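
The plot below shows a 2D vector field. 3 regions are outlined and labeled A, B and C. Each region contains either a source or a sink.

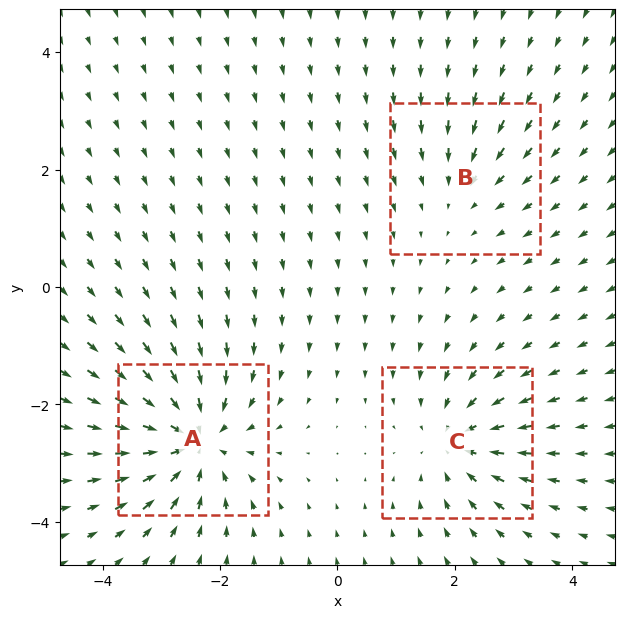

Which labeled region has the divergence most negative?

Divergence at each region's feature centre — A: about -5, B: about -2, C: about -3. Region A is most negative.

A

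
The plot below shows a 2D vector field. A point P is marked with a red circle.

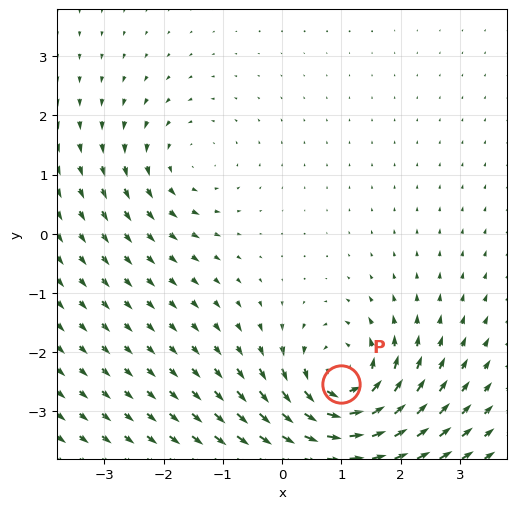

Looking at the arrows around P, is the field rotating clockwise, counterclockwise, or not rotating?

Near P at (1.0, -2.5) the arrows circulate counterclockwise. The curl (z-component) there is about +6; positive curl means counterclockwise rotation.

counterclockwise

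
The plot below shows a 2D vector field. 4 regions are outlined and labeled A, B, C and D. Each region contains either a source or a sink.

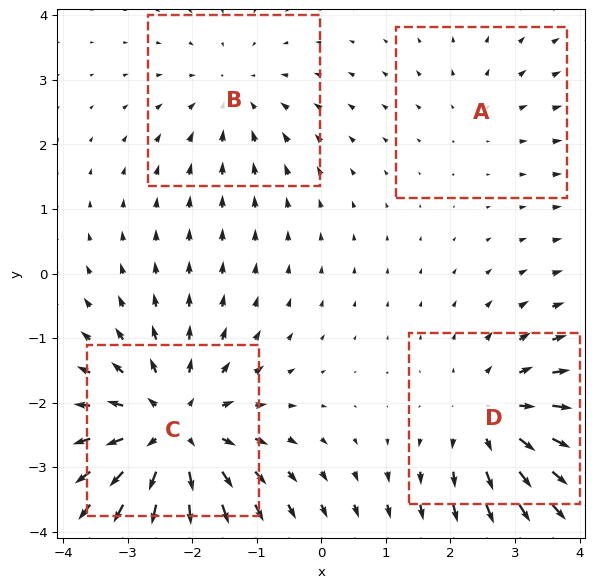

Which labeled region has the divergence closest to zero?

A

Divergence at each region's feature centre — A: about +2, B: about -3, C: about +6, D: about +4. Region A is closest to zero.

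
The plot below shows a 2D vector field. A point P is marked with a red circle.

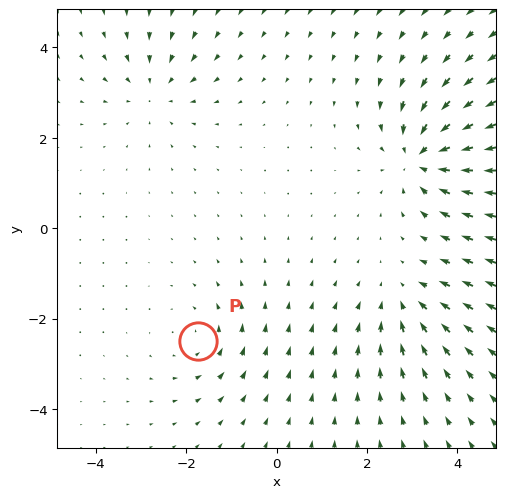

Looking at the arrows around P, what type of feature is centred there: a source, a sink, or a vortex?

vortex

At P (-1.7, -2.5) the arrows circulate counterclockwise. Divergence ≈0, curl about +2 — near-zero divergence with nonzero curl is a vortex.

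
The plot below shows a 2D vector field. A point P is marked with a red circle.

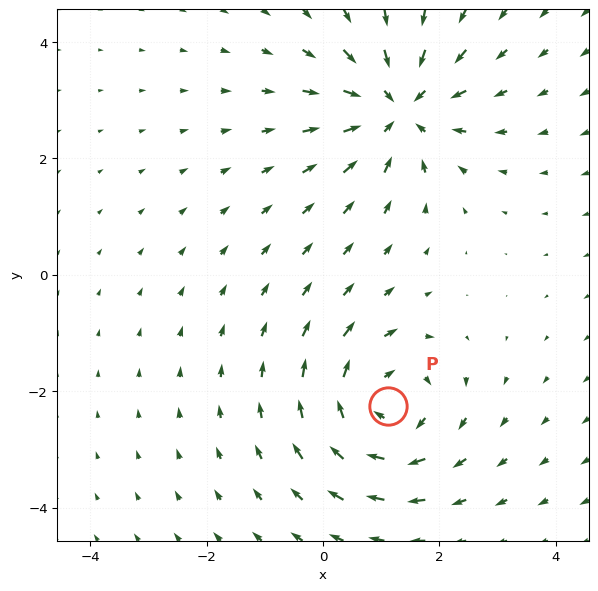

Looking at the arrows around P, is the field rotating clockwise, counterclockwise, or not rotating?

clockwise

Near P at (1.1, -2.3) the arrows circulate clockwise. The curl (z-component) there is about -4; negative curl means clockwise rotation.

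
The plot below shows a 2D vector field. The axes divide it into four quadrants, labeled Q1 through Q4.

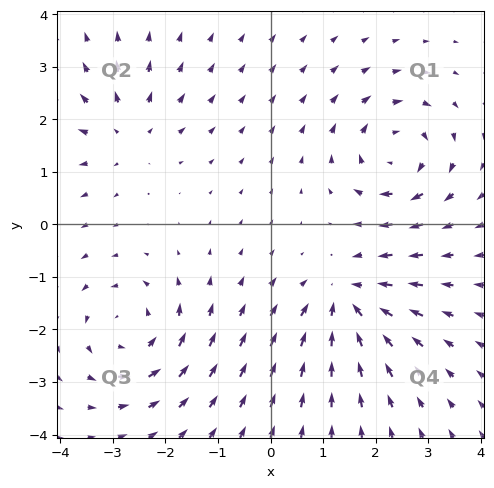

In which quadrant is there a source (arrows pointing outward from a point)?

Q2

The source sits at approximately (-2.7, 1.7), which lies in quadrant Q2. The divergence there is about +3, positive as expected for a source.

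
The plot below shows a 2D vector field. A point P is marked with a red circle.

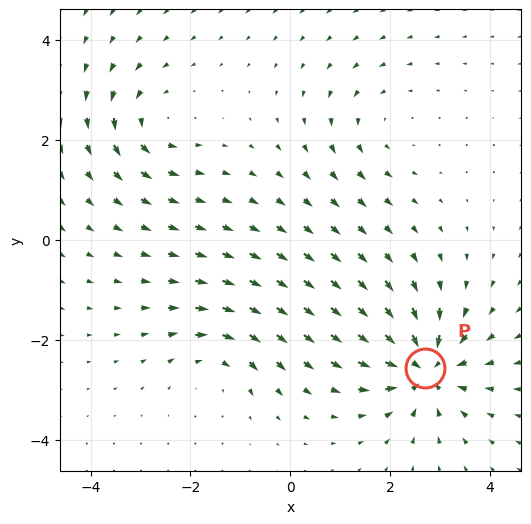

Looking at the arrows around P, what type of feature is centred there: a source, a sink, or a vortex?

At P (2.7, -2.6) the arrows converge inward. Divergence about -6, curl ≈0 — negative divergence with near-zero curl is a sink.

sink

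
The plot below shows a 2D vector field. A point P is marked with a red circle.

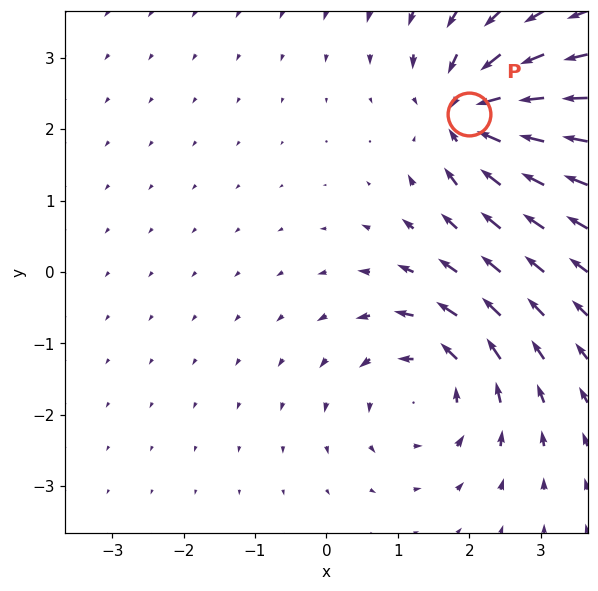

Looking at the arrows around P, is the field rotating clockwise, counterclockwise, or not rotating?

Near P at (2.0, 2.2) the arrows show no circulation. The curl there is ≈0.

not rotating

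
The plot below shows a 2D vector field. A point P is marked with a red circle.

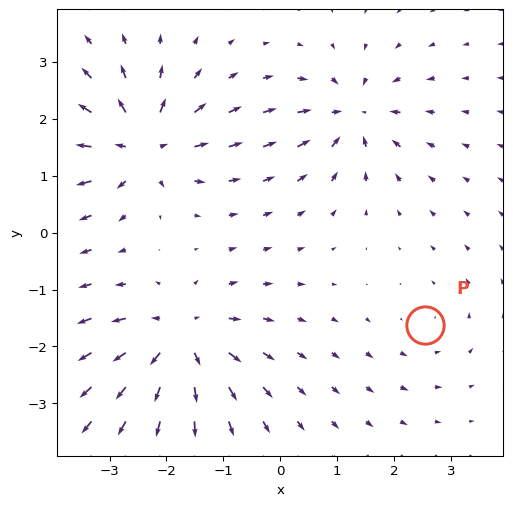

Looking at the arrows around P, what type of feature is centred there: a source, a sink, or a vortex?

At P (2.6, -1.6) the arrows circulate counterclockwise. Divergence ≈0, curl about +2 — near-zero divergence with nonzero curl is a vortex.

vortex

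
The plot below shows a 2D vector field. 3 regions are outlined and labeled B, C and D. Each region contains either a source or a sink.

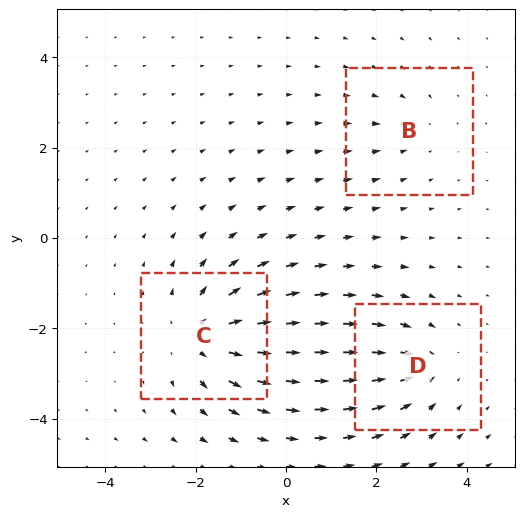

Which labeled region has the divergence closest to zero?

Divergence at each region's feature centre — B: about -2, C: about +5, D: about -3. Region B is closest to zero.

B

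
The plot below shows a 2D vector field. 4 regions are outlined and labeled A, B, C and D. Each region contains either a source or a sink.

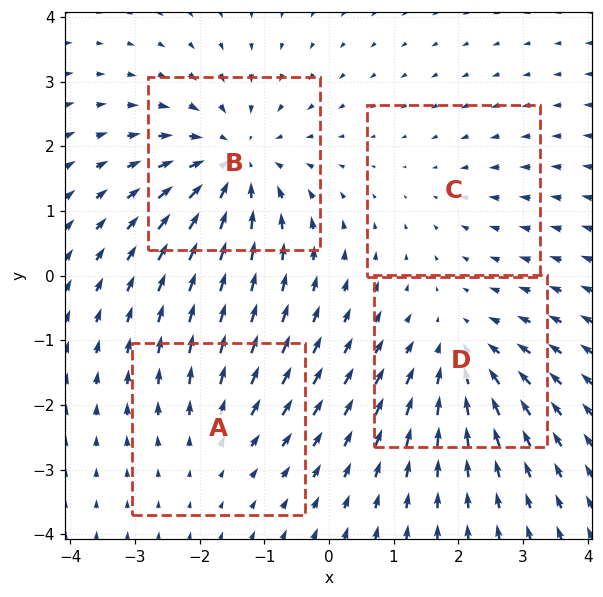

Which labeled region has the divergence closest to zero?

C

Divergence at each region's feature centre — A: about +3, B: about -6, C: about -2, D: about -4. Region C is closest to zero.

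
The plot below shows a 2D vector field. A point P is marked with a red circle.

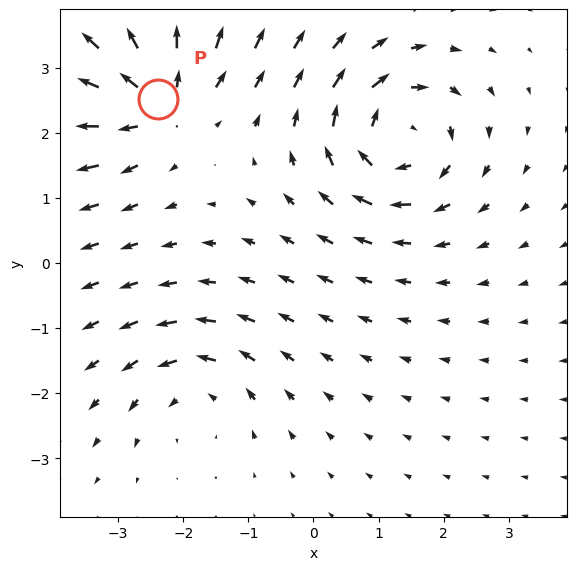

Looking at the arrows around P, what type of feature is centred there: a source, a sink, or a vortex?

At P (-2.4, 2.5) the arrows spread outward. Divergence about +6, curl ≈0 — positive divergence with near-zero curl is a source.

source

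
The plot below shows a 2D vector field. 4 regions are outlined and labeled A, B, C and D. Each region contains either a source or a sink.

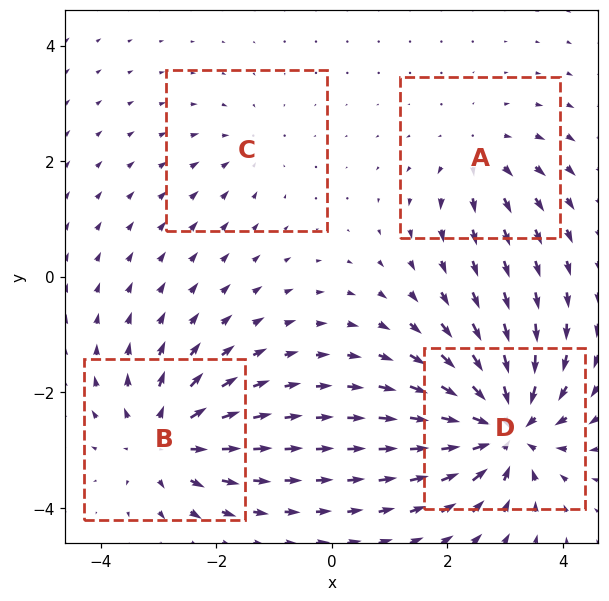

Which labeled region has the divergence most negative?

Divergence at each region's feature centre — A: about +4, B: about +5, C: about -2, D: about -8. Region D is most negative.

D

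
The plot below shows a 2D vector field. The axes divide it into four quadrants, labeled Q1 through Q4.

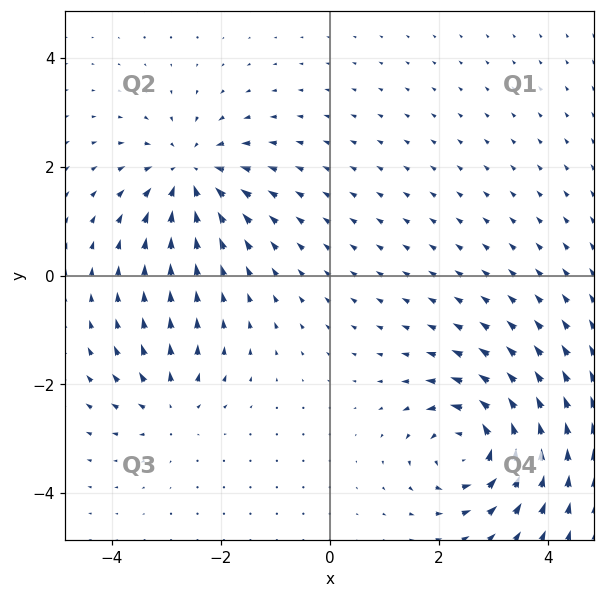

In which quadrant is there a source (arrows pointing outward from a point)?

The source sits at approximately (-2.9, -2.4), which lies in quadrant Q3. The divergence there is about +4, positive as expected for a source.

Q3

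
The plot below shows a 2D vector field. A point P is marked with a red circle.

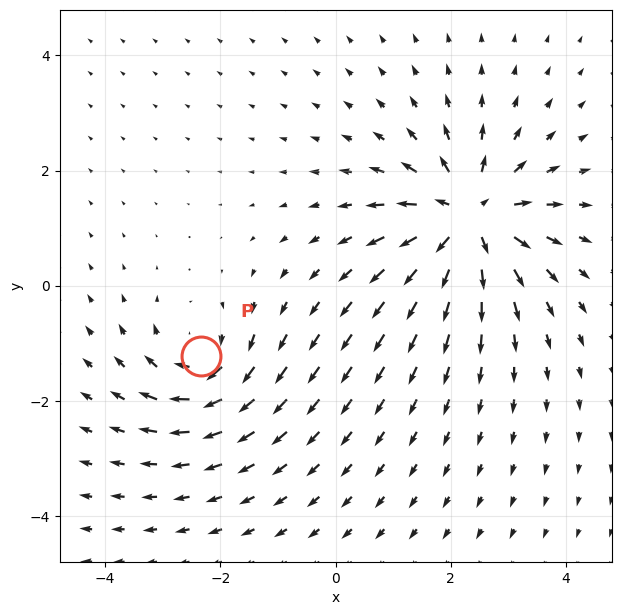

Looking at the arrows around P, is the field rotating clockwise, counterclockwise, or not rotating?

clockwise

Near P at (-2.3, -1.2) the arrows circulate clockwise. The curl (z-component) there is about -4; negative curl means clockwise rotation.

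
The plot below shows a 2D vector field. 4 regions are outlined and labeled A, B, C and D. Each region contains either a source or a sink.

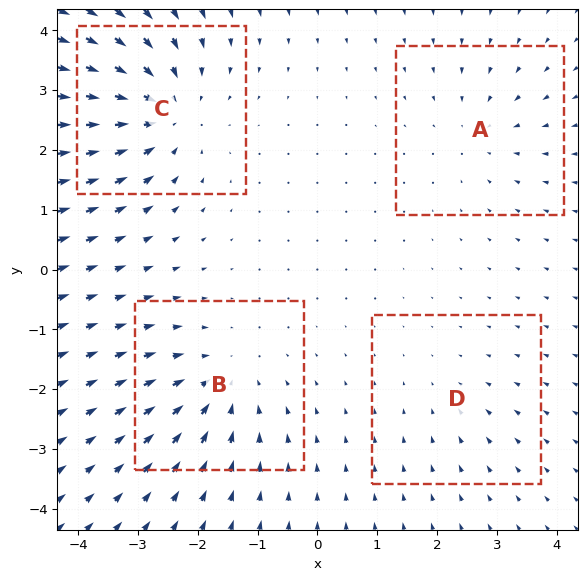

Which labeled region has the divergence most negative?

C

Divergence at each region's feature centre — A: about -3, B: about -4, C: about -6, D: about -2. Region C is most negative.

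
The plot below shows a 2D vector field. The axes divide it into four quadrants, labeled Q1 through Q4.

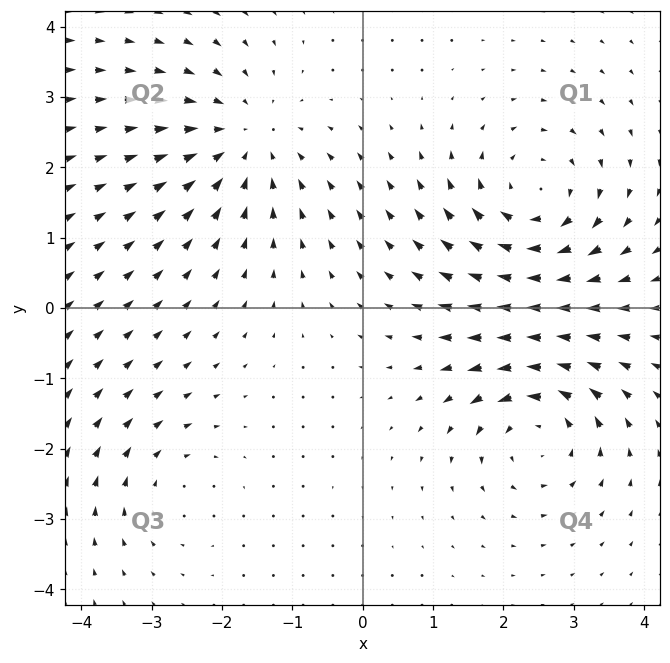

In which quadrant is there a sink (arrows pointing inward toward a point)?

The sink sits at approximately (-1.7, 2.4), which lies in quadrant Q2. The divergence there is about -4, negative as expected for a sink.

Q2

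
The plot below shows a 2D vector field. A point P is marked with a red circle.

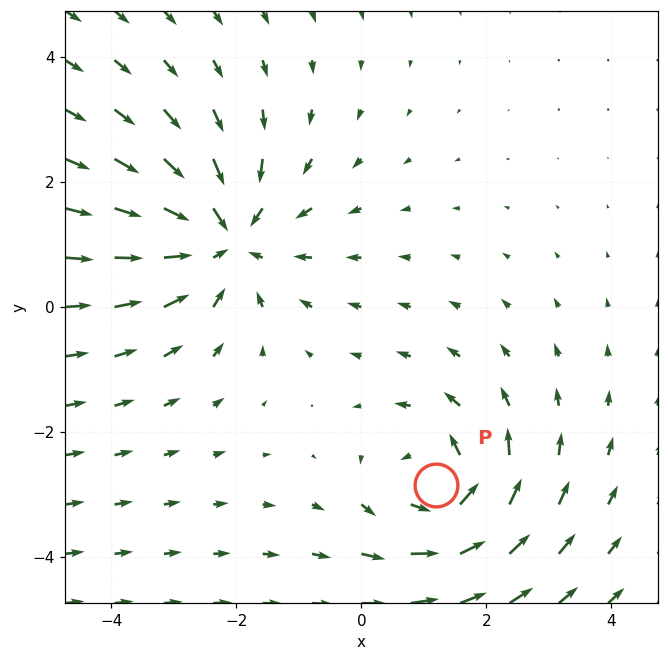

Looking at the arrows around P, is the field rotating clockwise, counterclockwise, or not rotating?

Near P at (1.2, -2.9) the arrows circulate counterclockwise. The curl (z-component) there is about +4; positive curl means counterclockwise rotation.

counterclockwise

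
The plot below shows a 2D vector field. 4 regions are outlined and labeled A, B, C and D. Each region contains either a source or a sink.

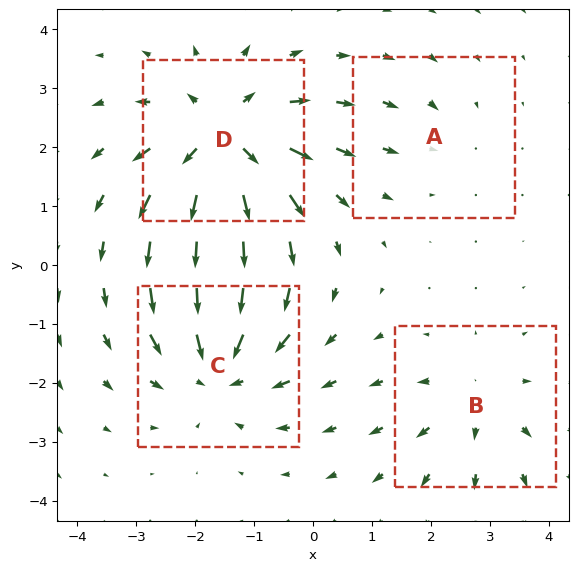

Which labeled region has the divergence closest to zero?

Divergence at each region's feature centre — A: about -2, B: about +3, C: about -5, D: about +6. Region A is closest to zero.

A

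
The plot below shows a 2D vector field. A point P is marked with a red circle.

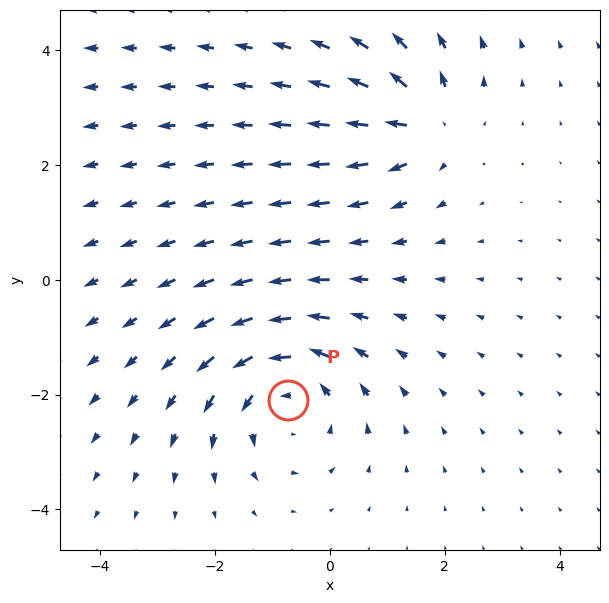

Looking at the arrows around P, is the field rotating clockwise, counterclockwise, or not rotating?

counterclockwise

Near P at (-0.7, -2.1) the arrows circulate counterclockwise. The curl (z-component) there is about +4; positive curl means counterclockwise rotation.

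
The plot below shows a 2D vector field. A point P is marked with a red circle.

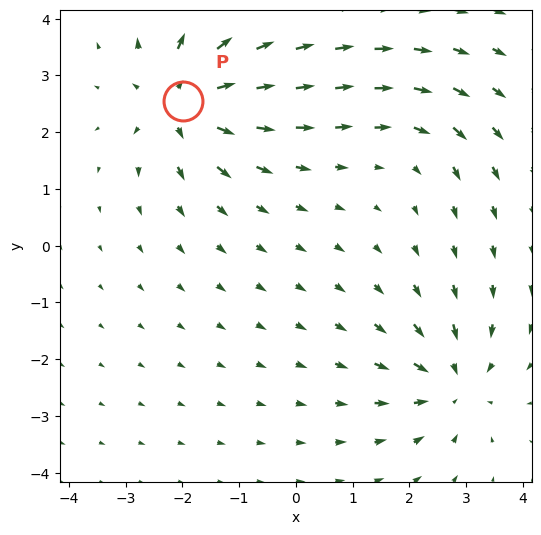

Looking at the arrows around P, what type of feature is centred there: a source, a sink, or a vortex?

source

At P (-2.0, 2.5) the arrows spread outward. Divergence about +6, curl ≈0 — positive divergence with near-zero curl is a source.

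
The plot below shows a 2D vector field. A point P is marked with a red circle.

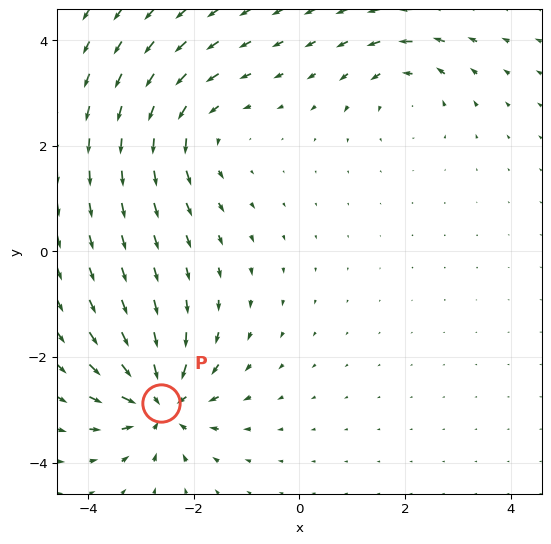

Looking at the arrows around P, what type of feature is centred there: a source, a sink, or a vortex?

At P (-2.6, -2.9) the arrows converge inward. Divergence about -7, curl ≈0 — negative divergence with near-zero curl is a sink.

sink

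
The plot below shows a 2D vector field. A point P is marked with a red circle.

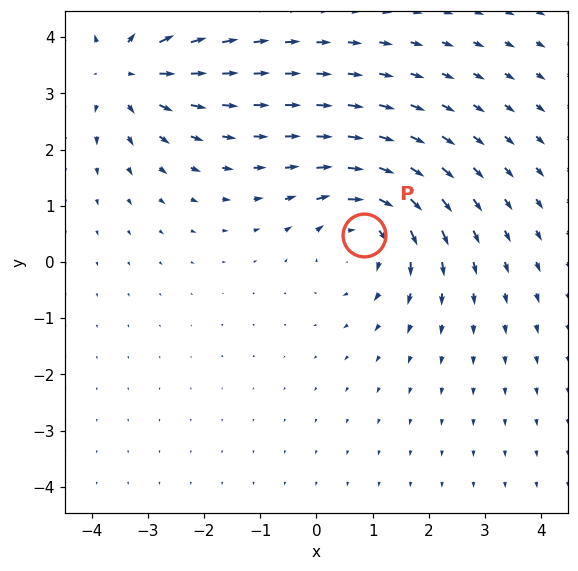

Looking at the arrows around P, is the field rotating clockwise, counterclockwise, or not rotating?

Near P at (0.8, 0.5) the arrows circulate clockwise. The curl (z-component) there is about -5; negative curl means clockwise rotation.

clockwise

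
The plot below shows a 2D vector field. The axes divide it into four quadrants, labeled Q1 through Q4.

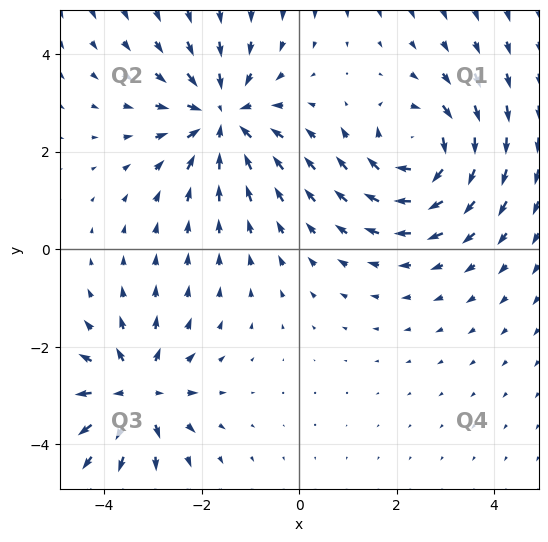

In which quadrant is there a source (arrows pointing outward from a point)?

Q3

The source sits at approximately (-3.3, -2.9), which lies in quadrant Q3. The divergence there is about +5, positive as expected for a source.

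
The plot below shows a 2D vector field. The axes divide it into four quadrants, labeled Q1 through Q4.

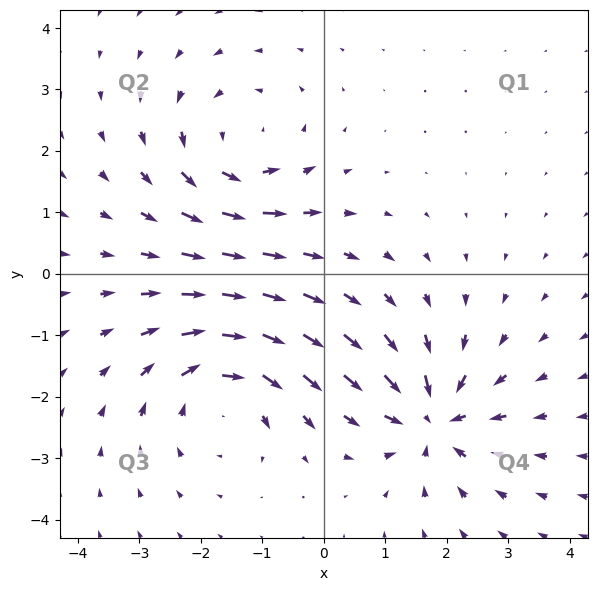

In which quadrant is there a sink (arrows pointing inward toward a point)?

Q4

The sink sits at approximately (1.8, -2.4), which lies in quadrant Q4. The divergence there is about -6, negative as expected for a sink.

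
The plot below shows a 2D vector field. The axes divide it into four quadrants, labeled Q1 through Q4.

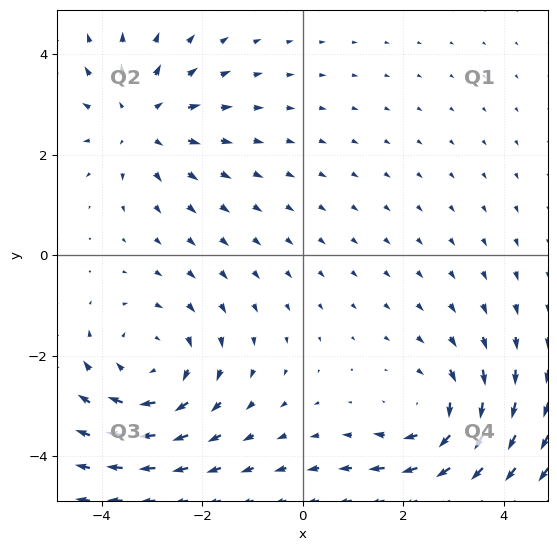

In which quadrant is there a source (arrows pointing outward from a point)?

The source sits at approximately (-3.2, 2.7), which lies in quadrant Q2. The divergence there is about +3, positive as expected for a source.

Q2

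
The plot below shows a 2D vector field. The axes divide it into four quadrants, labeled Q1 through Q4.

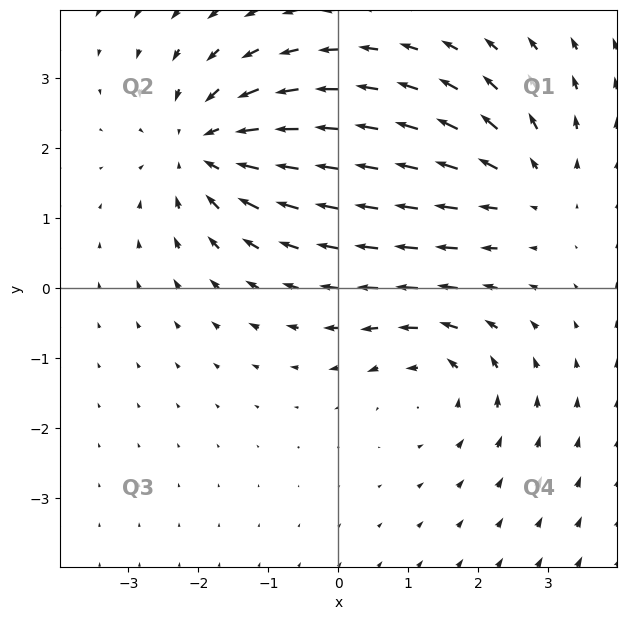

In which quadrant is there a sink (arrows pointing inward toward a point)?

Q2

The sink sits at approximately (-1.9, 2.0), which lies in quadrant Q2. The divergence there is about -4, negative as expected for a sink.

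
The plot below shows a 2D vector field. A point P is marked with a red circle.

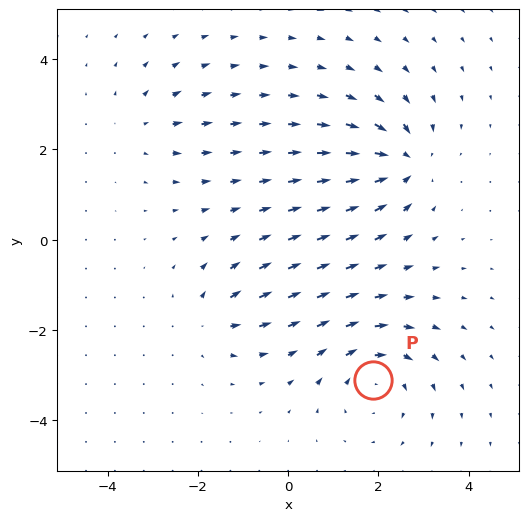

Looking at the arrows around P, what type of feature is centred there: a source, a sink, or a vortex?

At P (1.9, -3.1) the arrows circulate clockwise. Divergence ≈0, curl about -4 — near-zero divergence with nonzero curl is a vortex.

vortex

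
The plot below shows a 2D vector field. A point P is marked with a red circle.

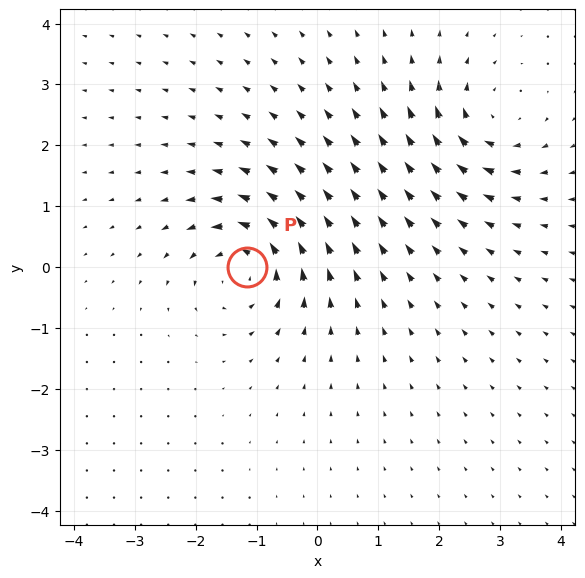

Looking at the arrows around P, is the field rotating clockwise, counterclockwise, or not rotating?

Near P at (-1.2, 0.0) the arrows circulate counterclockwise. The curl (z-component) there is about +5; positive curl means counterclockwise rotation.

counterclockwise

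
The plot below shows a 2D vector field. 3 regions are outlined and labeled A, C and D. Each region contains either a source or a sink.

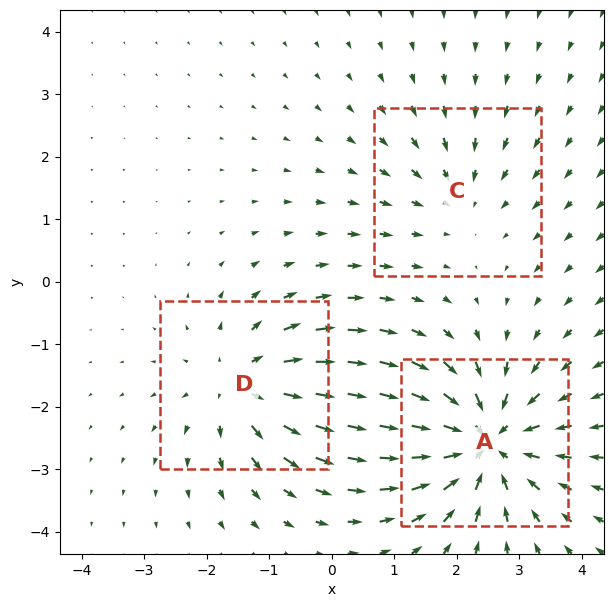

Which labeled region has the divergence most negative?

A

Divergence at each region's feature centre — A: about -5, C: about -2, D: about +4. Region A is most negative.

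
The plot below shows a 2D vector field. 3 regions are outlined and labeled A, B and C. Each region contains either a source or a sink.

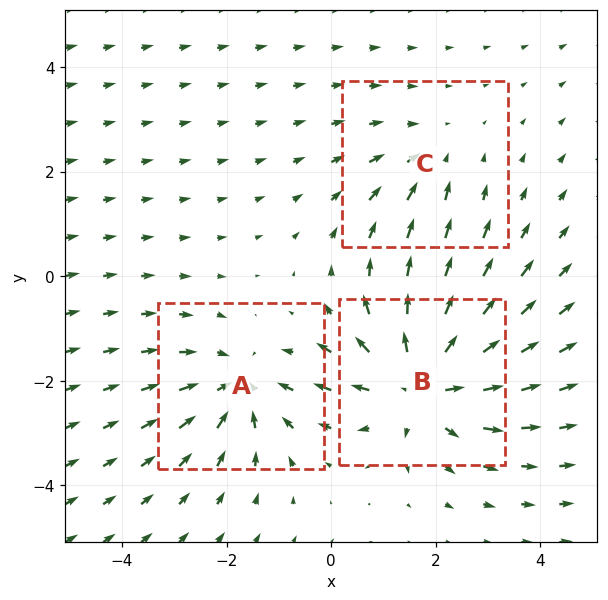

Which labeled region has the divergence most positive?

B

Divergence at each region's feature centre — A: about -3, B: about +4, C: about -2. Region B is most positive.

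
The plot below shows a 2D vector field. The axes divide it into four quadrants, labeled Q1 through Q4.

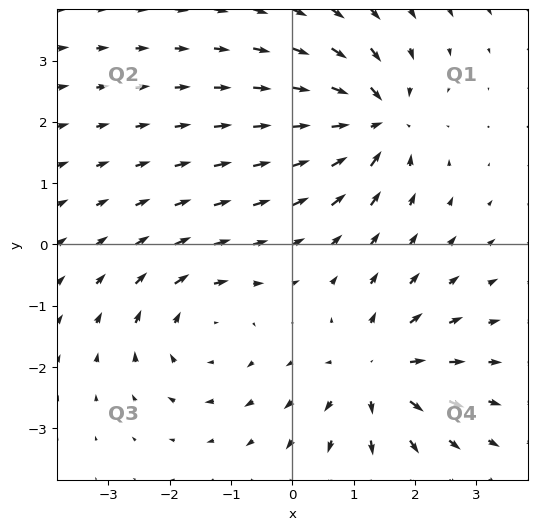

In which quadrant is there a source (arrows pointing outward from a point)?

The source sits at approximately (1.4, -2.1), which lies in quadrant Q4. The divergence there is about +6, positive as expected for a source.

Q4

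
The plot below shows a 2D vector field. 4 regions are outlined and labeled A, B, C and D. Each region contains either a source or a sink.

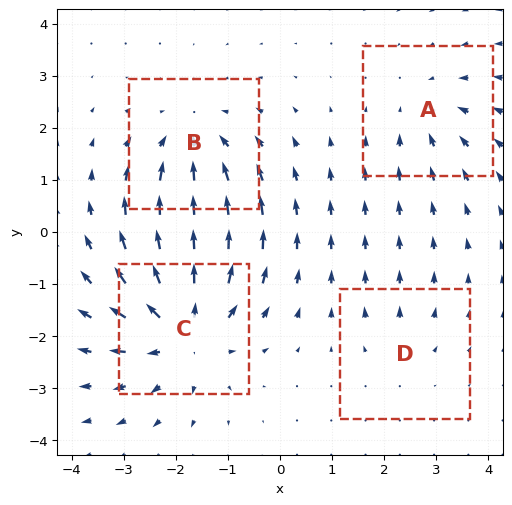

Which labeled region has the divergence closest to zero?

D

Divergence at each region's feature centre — A: about -3, B: about -4, C: about +6, D: about +2. Region D is closest to zero.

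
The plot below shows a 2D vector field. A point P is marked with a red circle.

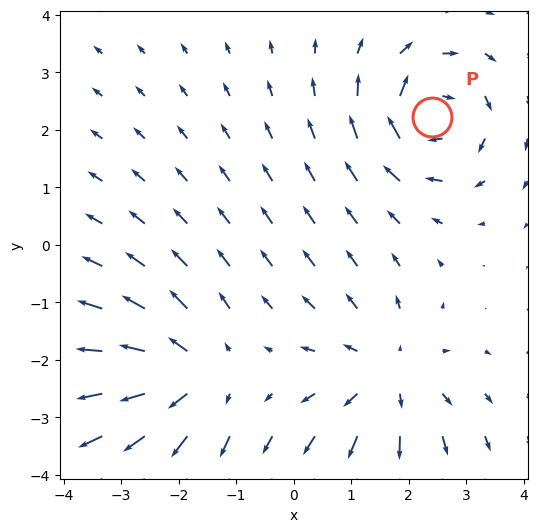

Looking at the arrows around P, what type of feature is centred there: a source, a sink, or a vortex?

vortex

At P (2.4, 2.2) the arrows circulate clockwise. Divergence ≈0, curl about -5 — near-zero divergence with nonzero curl is a vortex.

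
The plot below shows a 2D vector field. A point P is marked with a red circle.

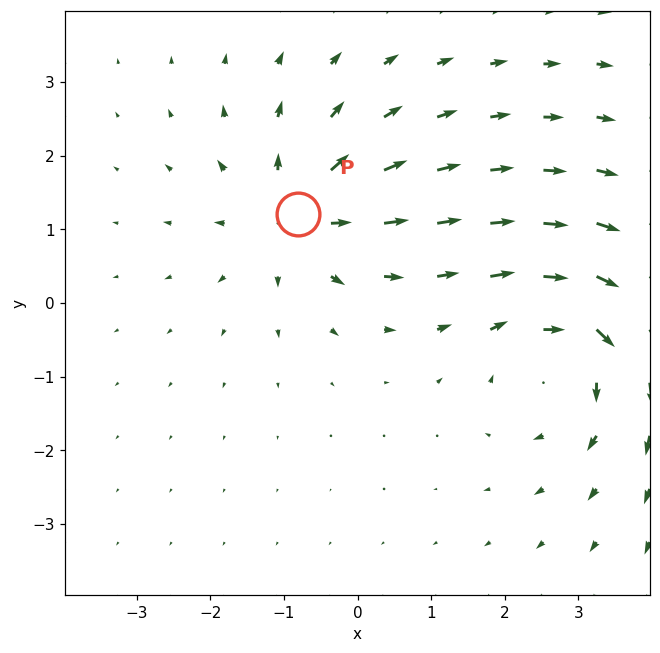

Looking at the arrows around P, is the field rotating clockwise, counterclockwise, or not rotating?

not rotating

Near P at (-0.8, 1.2) the arrows show no circulation. The curl there is ≈0.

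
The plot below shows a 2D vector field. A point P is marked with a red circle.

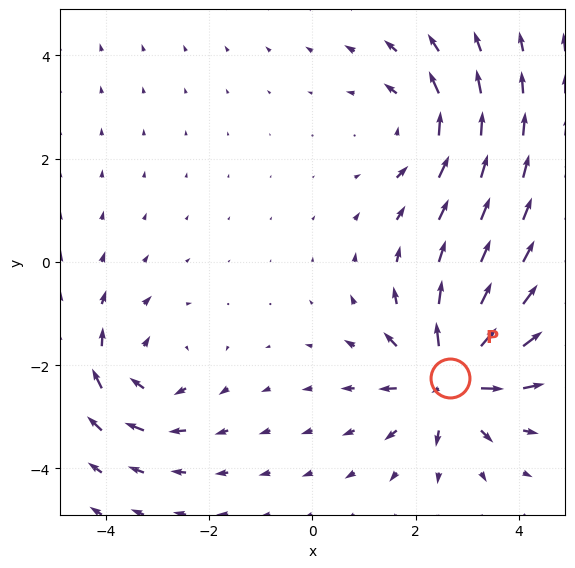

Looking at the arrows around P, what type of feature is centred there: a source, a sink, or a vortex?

source

At P (2.7, -2.2) the arrows spread outward. Divergence about +6, curl ≈0 — positive divergence with near-zero curl is a source.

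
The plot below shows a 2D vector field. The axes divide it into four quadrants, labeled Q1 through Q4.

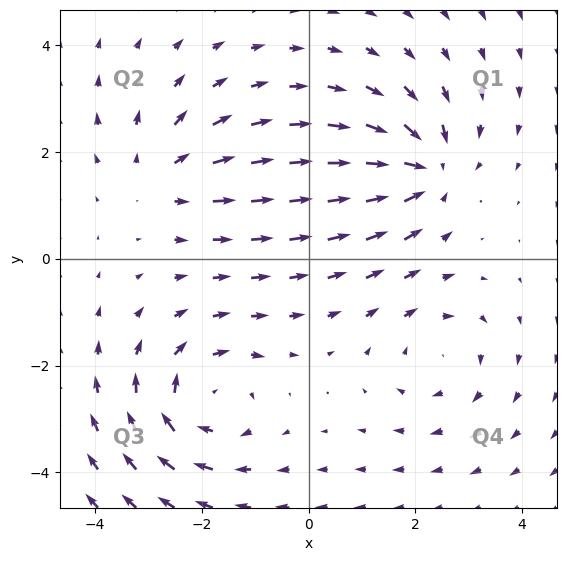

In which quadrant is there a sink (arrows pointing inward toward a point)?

Q1

The sink sits at approximately (2.2, 1.7), which lies in quadrant Q1. The divergence there is about -5, negative as expected for a sink.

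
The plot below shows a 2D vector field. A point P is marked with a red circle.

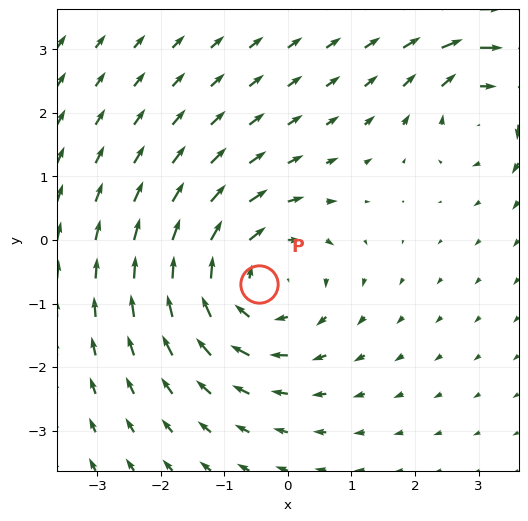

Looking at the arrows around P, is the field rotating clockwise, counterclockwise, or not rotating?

Near P at (-0.4, -0.7) the arrows circulate clockwise. The curl (z-component) there is about -4; negative curl means clockwise rotation.

clockwise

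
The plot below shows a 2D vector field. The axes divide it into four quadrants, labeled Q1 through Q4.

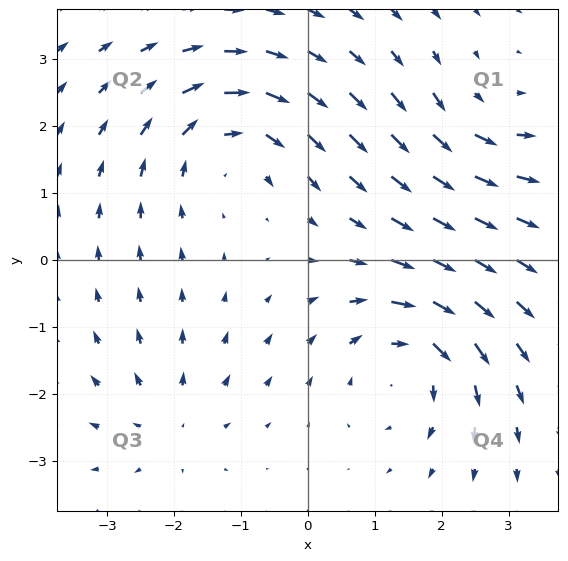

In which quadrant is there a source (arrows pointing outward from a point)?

The source sits at approximately (-2.1, -2.5), which lies in quadrant Q3. The divergence there is about +3, positive as expected for a source.

Q3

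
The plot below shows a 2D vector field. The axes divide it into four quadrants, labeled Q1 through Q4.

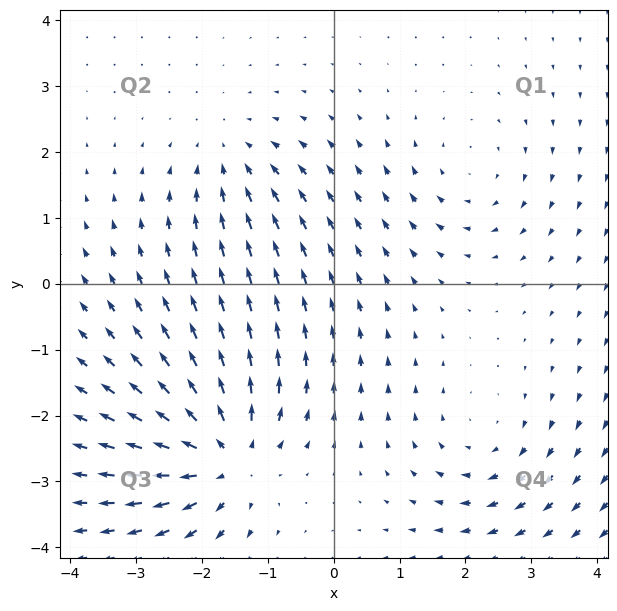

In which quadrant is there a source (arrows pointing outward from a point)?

The source sits at approximately (-1.6, -2.6), which lies in quadrant Q3. The divergence there is about +6, positive as expected for a source.

Q3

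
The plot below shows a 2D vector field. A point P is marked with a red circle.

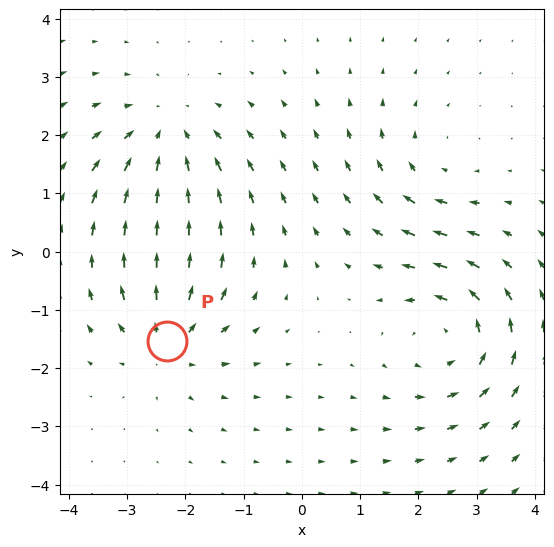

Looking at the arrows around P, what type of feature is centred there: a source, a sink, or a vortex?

source

At P (-2.3, -1.5) the arrows spread outward. Divergence about +4, curl ≈0 — positive divergence with near-zero curl is a source.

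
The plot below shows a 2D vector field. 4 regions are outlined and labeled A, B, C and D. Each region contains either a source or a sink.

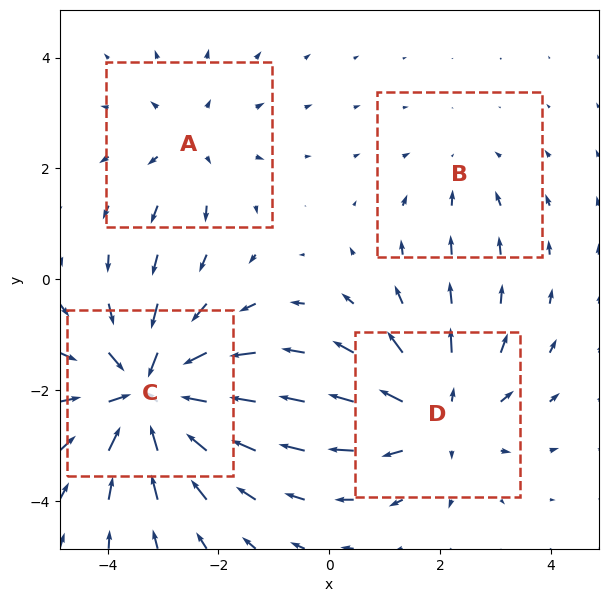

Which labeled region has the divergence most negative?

C

Divergence at each region's feature centre — A: about +3, B: about -2, C: about -6, D: about +4. Region C is most negative.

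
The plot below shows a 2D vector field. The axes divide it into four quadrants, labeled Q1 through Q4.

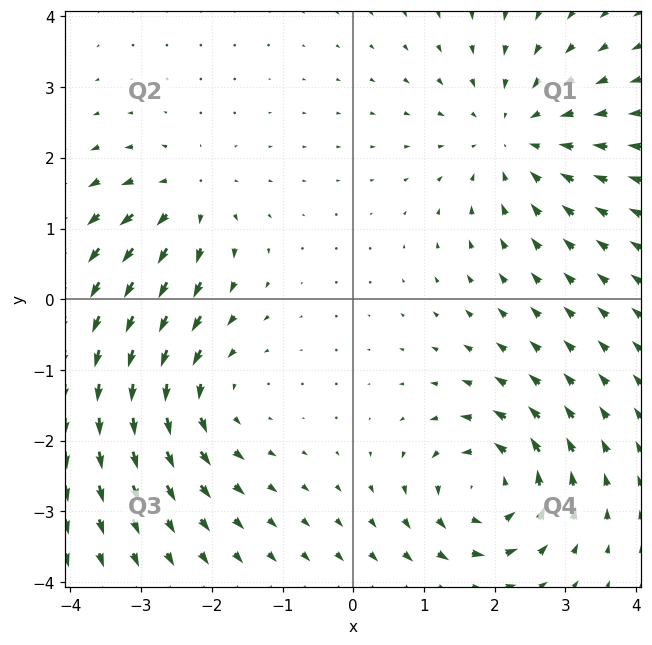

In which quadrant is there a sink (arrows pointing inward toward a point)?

The sink sits at approximately (2.3, 2.3), which lies in quadrant Q1. The divergence there is about -3, negative as expected for a sink.

Q1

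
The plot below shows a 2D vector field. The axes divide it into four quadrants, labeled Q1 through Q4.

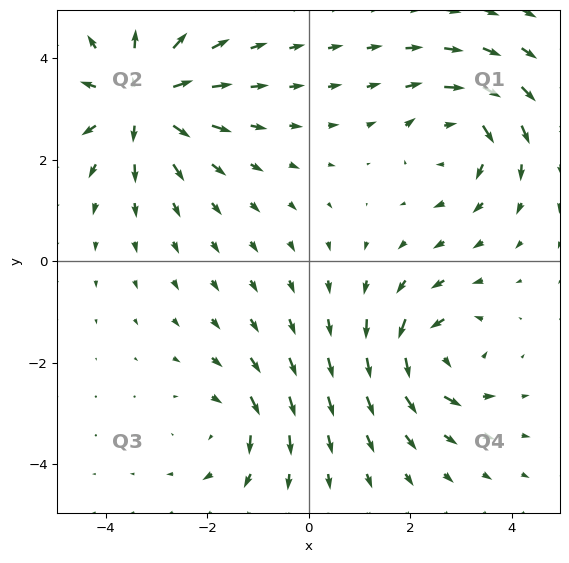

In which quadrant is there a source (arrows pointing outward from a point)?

The source sits at approximately (-3.3, 3.2), which lies in quadrant Q2. The divergence there is about +6, positive as expected for a source.

Q2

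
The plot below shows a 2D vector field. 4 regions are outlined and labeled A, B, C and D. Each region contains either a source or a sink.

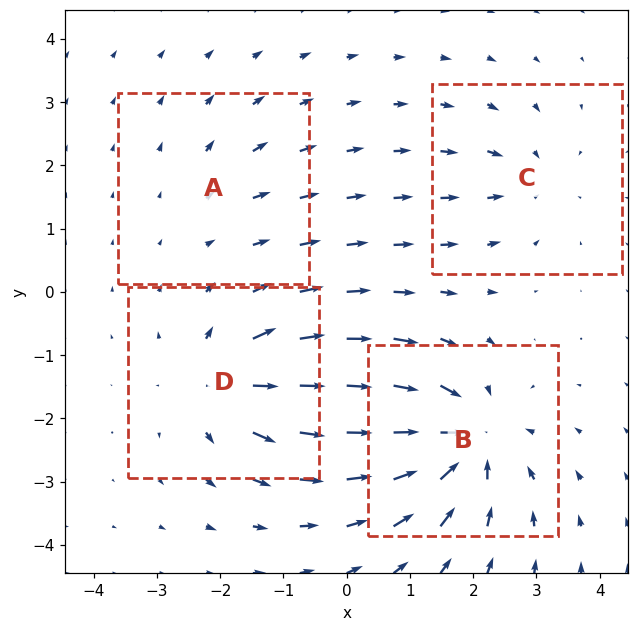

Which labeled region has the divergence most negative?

Divergence at each region's feature centre — A: about +2, B: about -8, C: about -4, D: about +6. Region B is most negative.

B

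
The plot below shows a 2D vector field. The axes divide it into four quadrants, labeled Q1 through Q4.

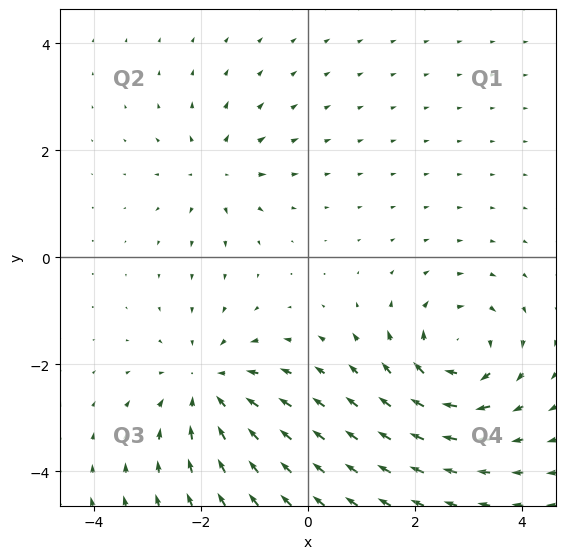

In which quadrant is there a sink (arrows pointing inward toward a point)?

The sink sits at approximately (-1.9, -2.4), which lies in quadrant Q3. The divergence there is about -4, negative as expected for a sink.

Q3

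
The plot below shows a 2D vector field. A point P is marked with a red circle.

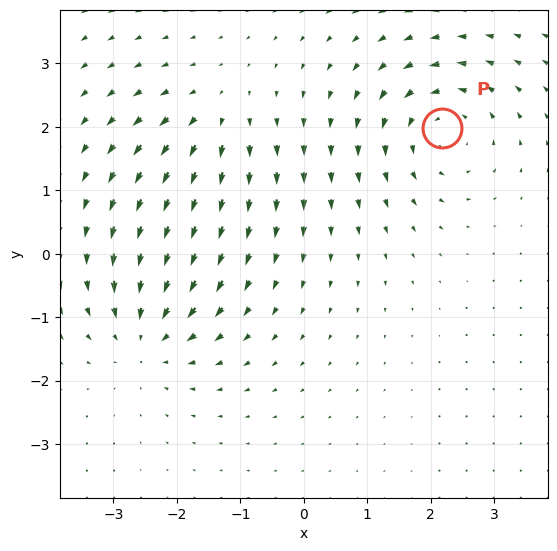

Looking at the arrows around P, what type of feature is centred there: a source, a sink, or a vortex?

At P (2.2, 2.0) the arrows circulate counterclockwise. Divergence ≈0, curl about +5 — near-zero divergence with nonzero curl is a vortex.

vortex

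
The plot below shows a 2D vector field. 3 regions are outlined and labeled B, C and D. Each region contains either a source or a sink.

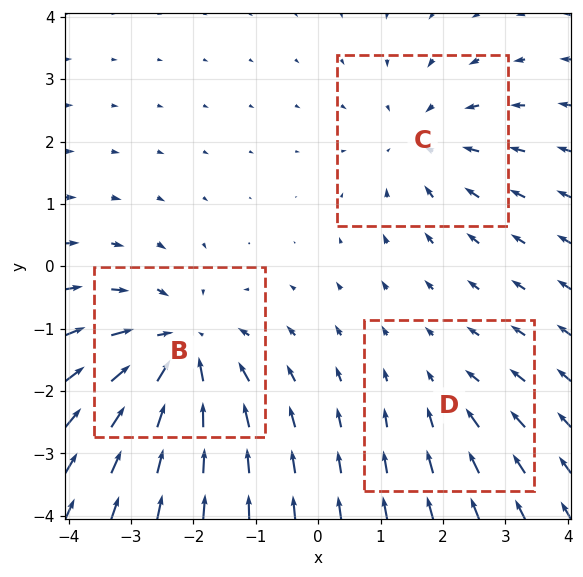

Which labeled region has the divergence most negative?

B

Divergence at each region's feature centre — B: about -4, C: about -3, D: about -2. Region B is most negative.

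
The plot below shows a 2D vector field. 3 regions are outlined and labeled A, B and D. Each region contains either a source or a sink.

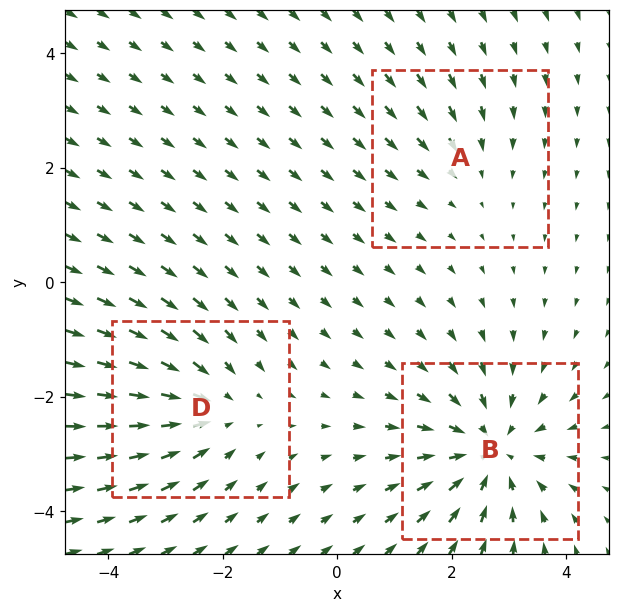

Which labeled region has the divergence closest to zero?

Divergence at each region's feature centre — A: about -2, B: about -4, D: about -3. Region A is closest to zero.

A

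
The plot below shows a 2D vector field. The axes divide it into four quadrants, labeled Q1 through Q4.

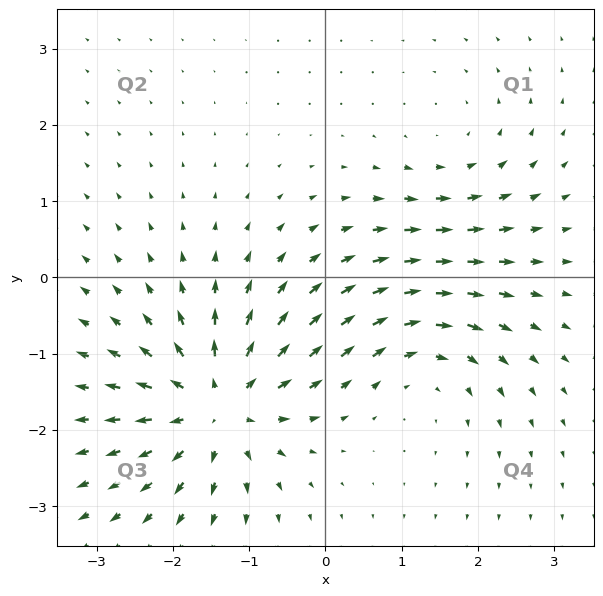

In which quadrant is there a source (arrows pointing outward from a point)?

The source sits at approximately (-1.4, -1.7), which lies in quadrant Q3. The divergence there is about +6, positive as expected for a source.

Q3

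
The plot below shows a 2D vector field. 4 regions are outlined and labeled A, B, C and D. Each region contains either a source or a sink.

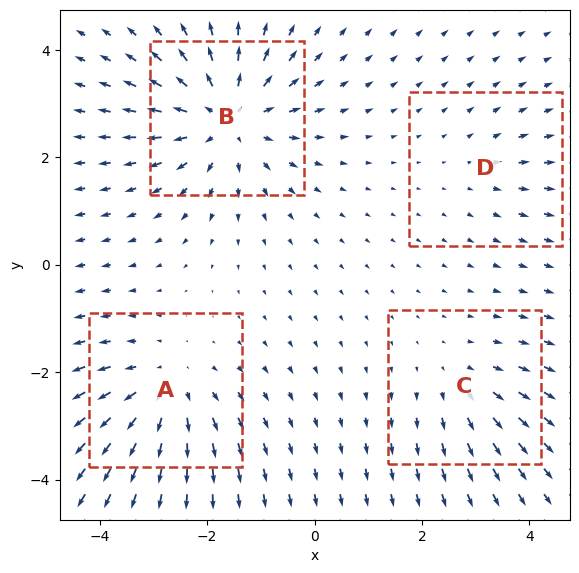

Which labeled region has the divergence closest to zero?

D

Divergence at each region's feature centre — A: about +5, B: about +6, C: about +3, D: about +2. Region D is closest to zero.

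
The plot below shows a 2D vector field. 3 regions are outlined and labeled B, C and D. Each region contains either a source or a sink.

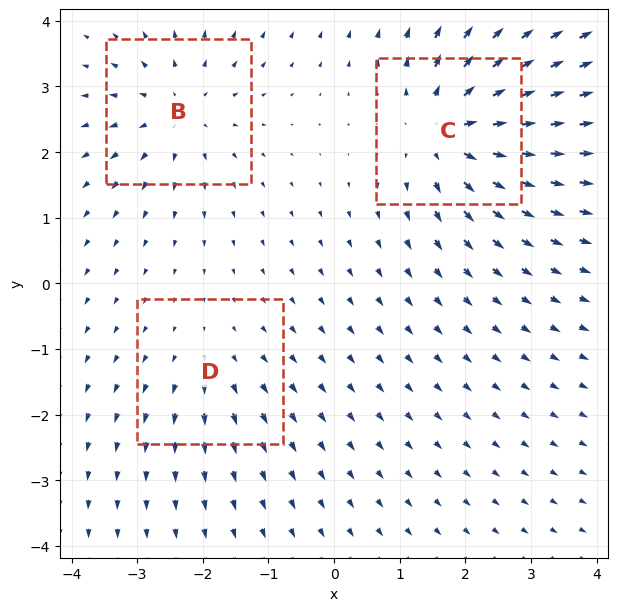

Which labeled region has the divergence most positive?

C

Divergence at each region's feature centre — B: about +4, C: about +5, D: about +2. Region C is most positive.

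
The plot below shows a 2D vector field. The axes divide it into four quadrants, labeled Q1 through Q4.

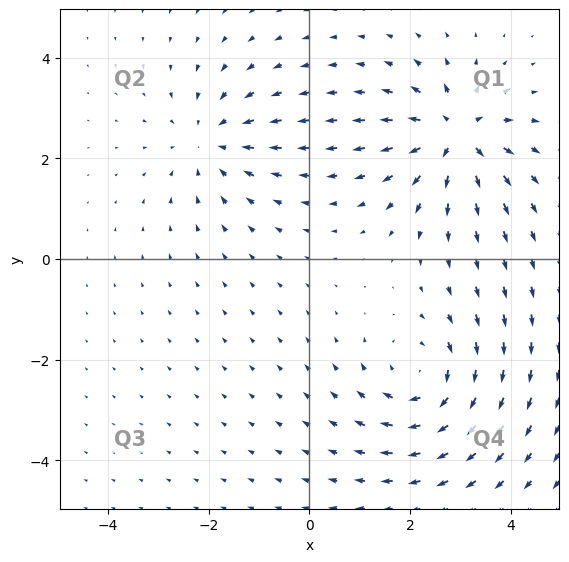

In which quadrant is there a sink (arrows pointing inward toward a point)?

Q2

The sink sits at approximately (-2.0, 2.3), which lies in quadrant Q2. The divergence there is about -3, negative as expected for a sink.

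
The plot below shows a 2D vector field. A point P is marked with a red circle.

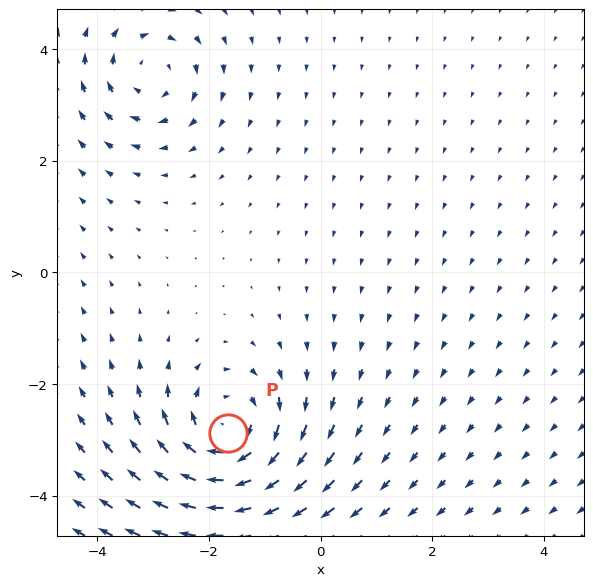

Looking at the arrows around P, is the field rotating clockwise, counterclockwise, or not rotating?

Near P at (-1.7, -2.9) the arrows circulate clockwise. The curl (z-component) there is about -5; negative curl means clockwise rotation.

clockwise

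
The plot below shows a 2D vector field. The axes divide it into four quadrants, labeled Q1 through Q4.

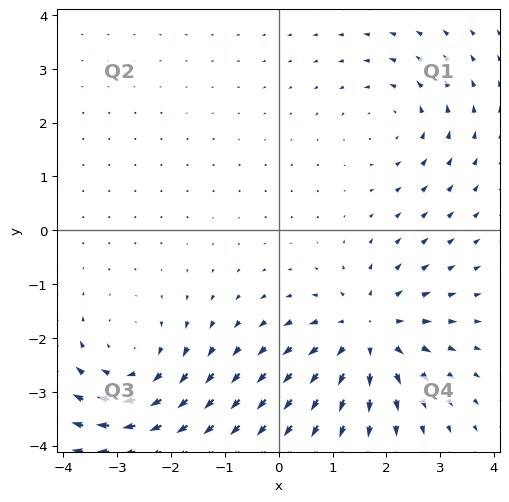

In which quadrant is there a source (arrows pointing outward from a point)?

Q4

The source sits at approximately (1.7, -1.9), which lies in quadrant Q4. The divergence there is about +4, positive as expected for a source.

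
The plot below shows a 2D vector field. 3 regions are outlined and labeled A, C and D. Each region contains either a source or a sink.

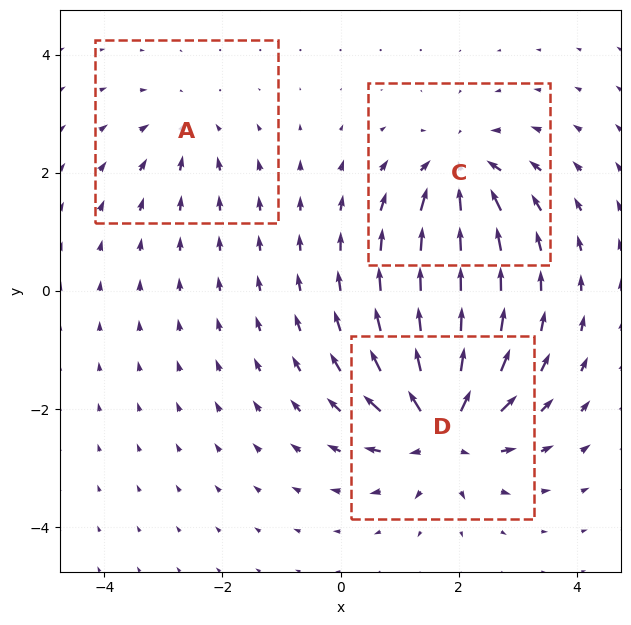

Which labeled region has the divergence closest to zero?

A

Divergence at each region's feature centre — A: about -2, C: about -4, D: about +6. Region A is closest to zero.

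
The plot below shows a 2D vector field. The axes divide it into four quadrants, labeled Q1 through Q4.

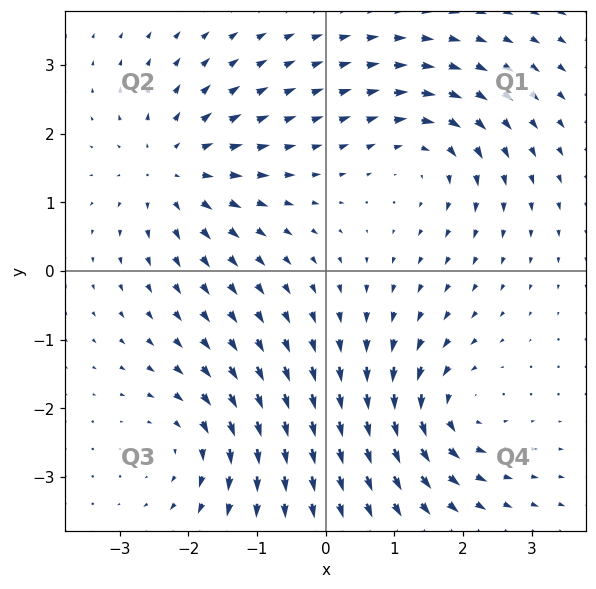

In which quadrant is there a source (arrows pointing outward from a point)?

Q2

The source sits at approximately (-2.2, 1.5), which lies in quadrant Q2. The divergence there is about +4, positive as expected for a source.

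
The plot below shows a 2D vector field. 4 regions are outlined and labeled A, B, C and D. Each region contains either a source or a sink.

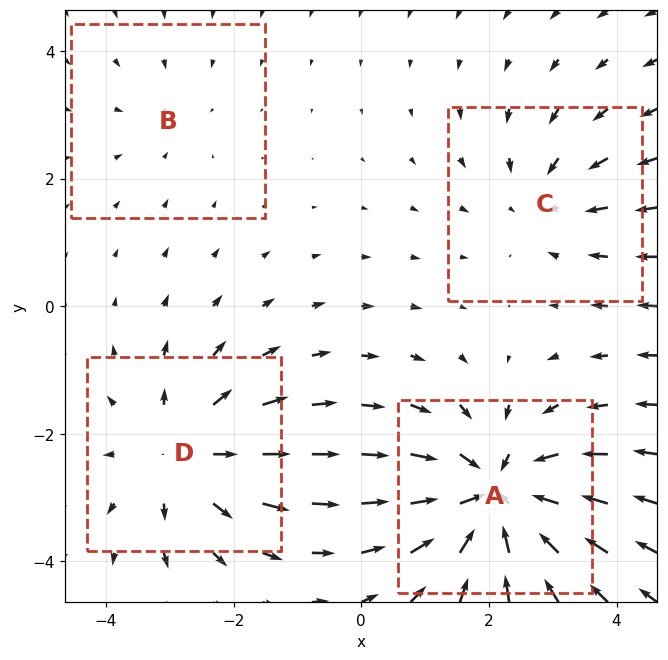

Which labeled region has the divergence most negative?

Divergence at each region's feature centre — A: about -6, B: about -2, C: about -3, D: about +4. Region A is most negative.

A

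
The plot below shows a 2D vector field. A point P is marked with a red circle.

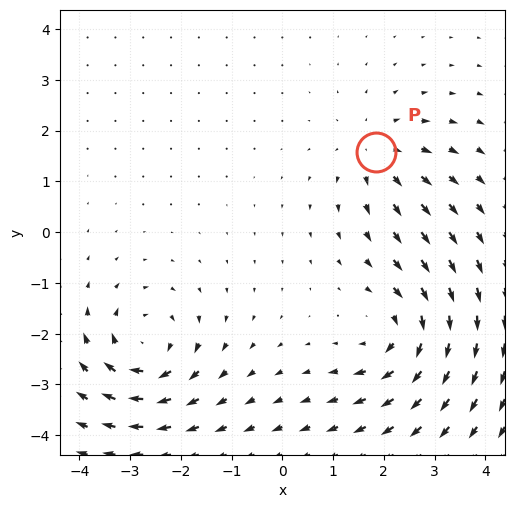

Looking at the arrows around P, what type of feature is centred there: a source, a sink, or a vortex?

At P (1.8, 1.6) the arrows spread outward. Divergence about +4, curl ≈0 — positive divergence with near-zero curl is a source.

source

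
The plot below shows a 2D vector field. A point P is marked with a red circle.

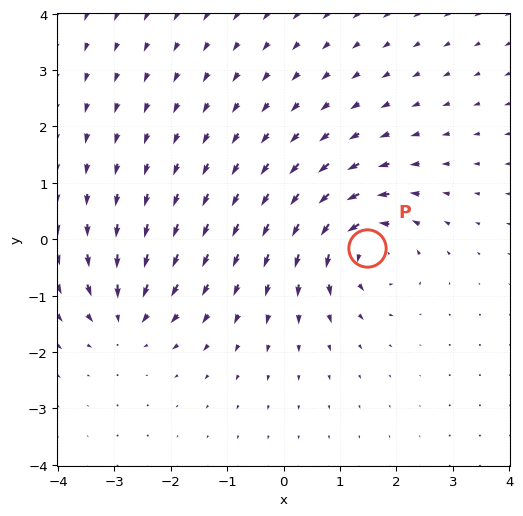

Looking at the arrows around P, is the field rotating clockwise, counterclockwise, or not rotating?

Near P at (1.5, -0.2) the arrows circulate counterclockwise. The curl (z-component) there is about +6; positive curl means counterclockwise rotation.

counterclockwise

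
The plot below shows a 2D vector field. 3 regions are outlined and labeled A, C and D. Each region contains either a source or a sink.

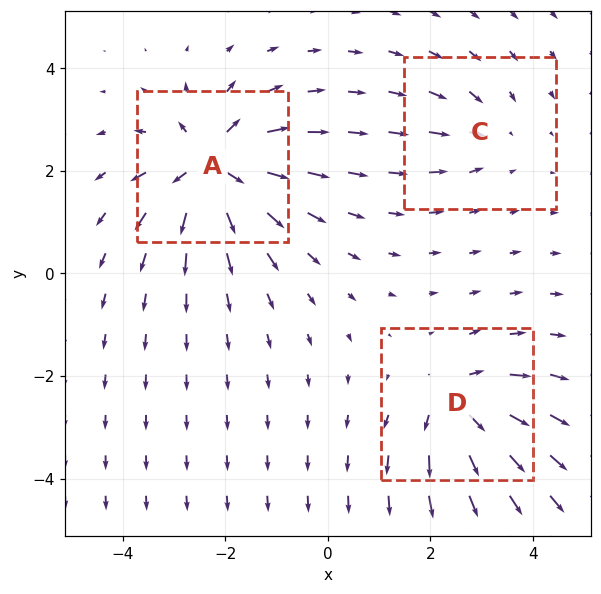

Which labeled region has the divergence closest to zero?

C

Divergence at each region's feature centre — A: about +6, C: about -2, D: about +4. Region C is closest to zero.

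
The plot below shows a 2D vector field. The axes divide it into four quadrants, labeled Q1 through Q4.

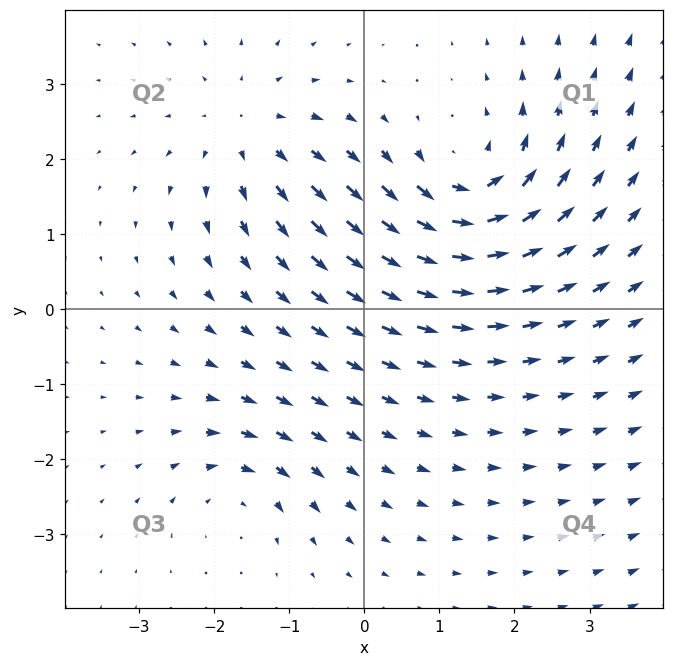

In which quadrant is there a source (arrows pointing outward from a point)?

Q2

The source sits at approximately (-1.6, 2.4), which lies in quadrant Q2. The divergence there is about +3, positive as expected for a source.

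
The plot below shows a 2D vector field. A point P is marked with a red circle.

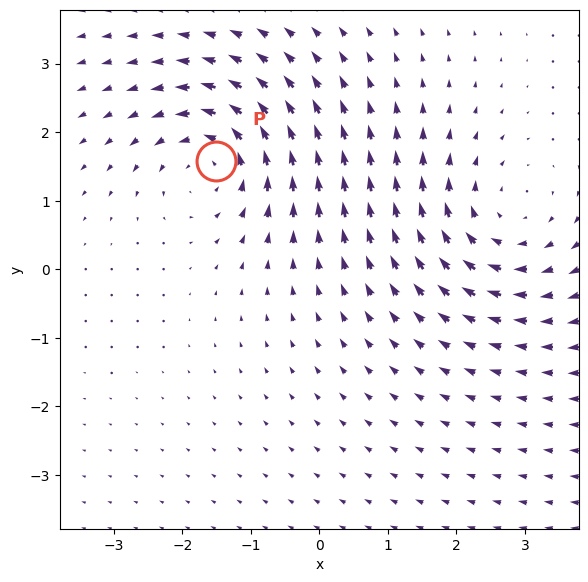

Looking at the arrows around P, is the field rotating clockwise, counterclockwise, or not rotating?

counterclockwise

Near P at (-1.5, 1.6) the arrows circulate counterclockwise. The curl (z-component) there is about +5; positive curl means counterclockwise rotation.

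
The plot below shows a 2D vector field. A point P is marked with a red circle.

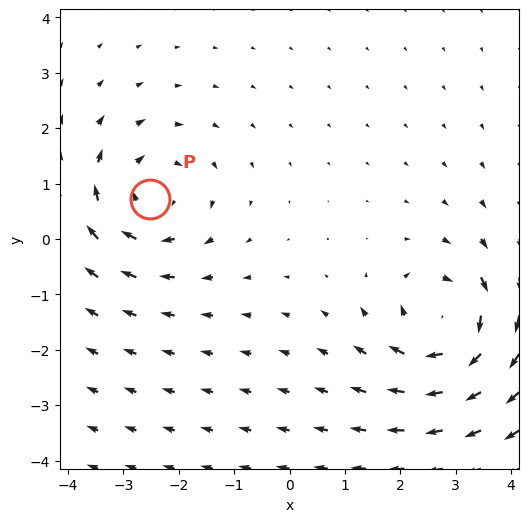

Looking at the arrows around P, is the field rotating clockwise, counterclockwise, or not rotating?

Near P at (-2.5, 0.7) the arrows circulate clockwise. The curl (z-component) there is about -4; negative curl means clockwise rotation.

clockwise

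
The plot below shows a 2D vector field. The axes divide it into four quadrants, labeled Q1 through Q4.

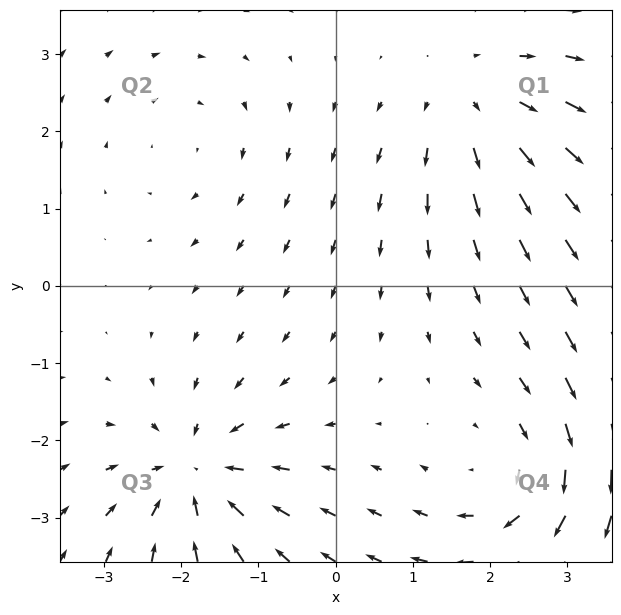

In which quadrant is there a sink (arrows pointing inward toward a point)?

The sink sits at approximately (-1.8, -2.4), which lies in quadrant Q3. The divergence there is about -6, negative as expected for a sink.

Q3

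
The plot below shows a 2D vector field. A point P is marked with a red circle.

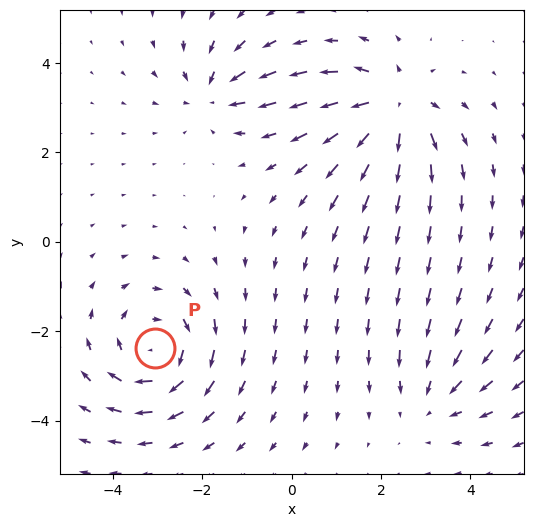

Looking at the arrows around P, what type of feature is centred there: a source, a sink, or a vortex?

At P (-3.1, -2.4) the arrows circulate clockwise. Divergence ≈0, curl about -4 — near-zero divergence with nonzero curl is a vortex.

vortex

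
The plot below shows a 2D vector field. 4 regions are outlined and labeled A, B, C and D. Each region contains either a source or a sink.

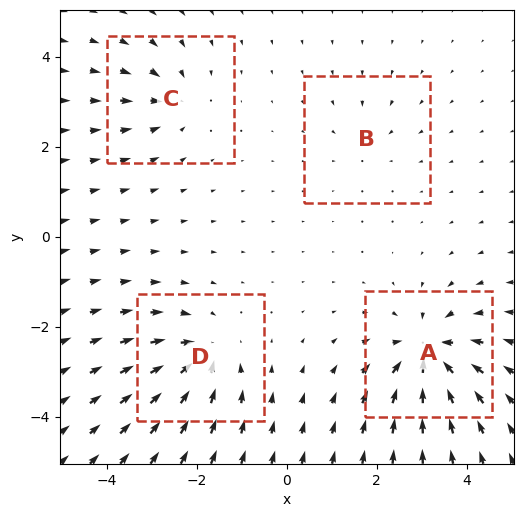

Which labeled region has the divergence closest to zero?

Divergence at each region's feature centre — A: about -8, B: about -3, C: about -4, D: about -6. Region B is closest to zero.

B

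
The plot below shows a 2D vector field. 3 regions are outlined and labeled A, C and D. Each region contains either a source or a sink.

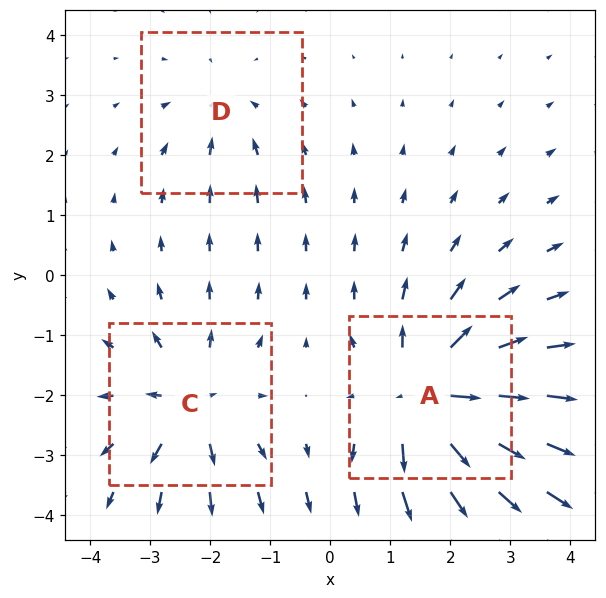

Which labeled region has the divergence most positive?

Divergence at each region's feature centre — A: about +5, C: about +4, D: about -2. Region A is most positive.

A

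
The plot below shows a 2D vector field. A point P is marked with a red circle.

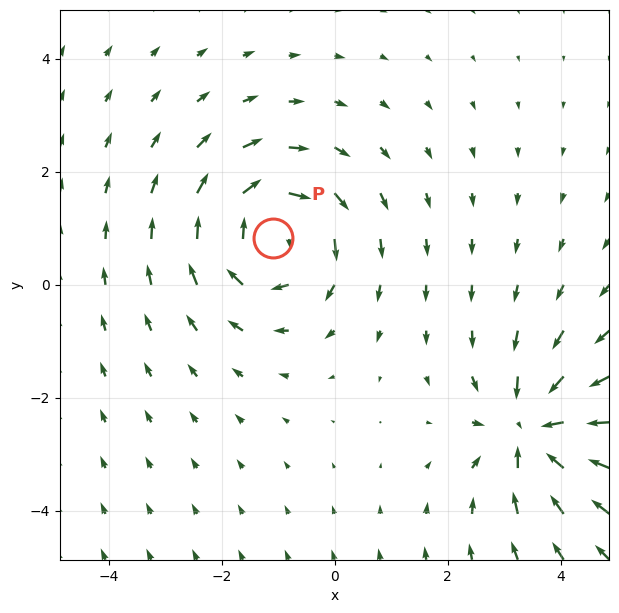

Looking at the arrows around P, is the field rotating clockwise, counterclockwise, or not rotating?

clockwise

Near P at (-1.1, 0.8) the arrows circulate clockwise. The curl (z-component) there is about -4; negative curl means clockwise rotation.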